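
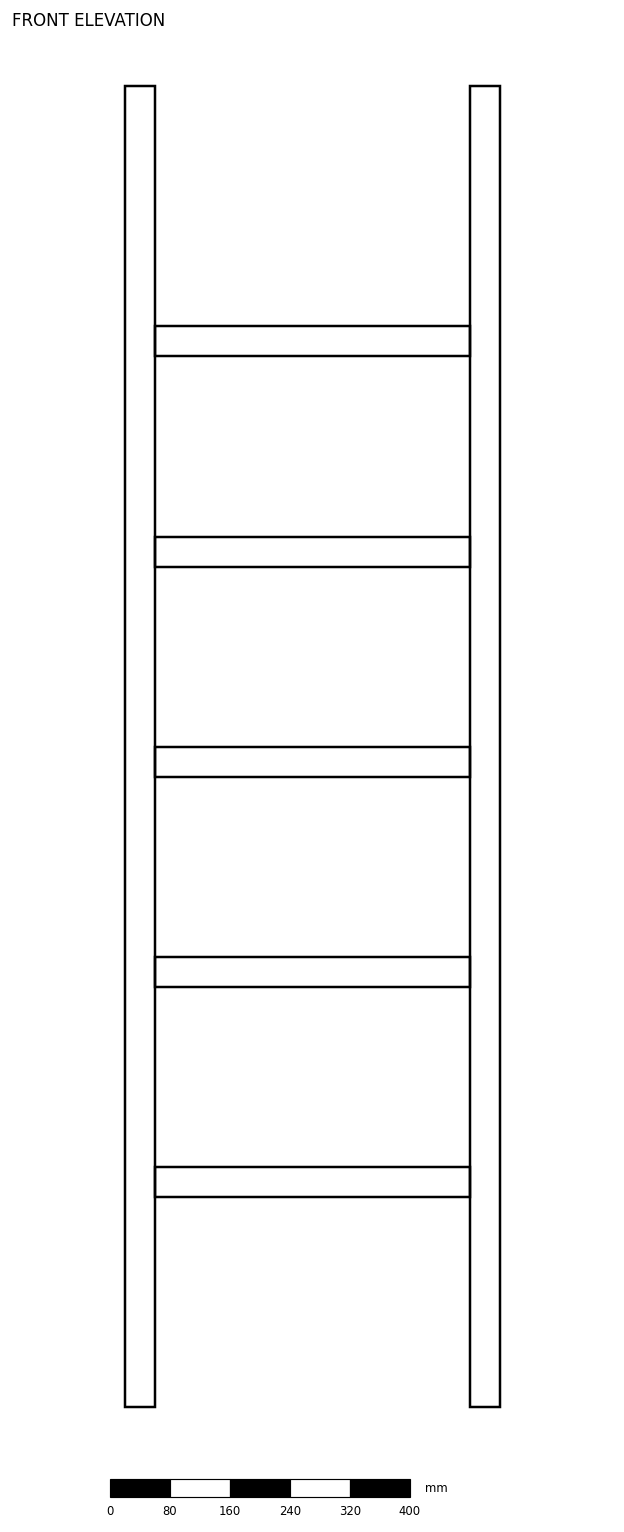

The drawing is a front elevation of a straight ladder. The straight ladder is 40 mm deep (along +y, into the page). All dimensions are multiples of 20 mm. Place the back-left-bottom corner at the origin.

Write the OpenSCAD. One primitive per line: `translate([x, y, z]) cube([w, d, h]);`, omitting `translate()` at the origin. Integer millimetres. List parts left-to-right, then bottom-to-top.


cube([40, 40, 1760]);
translate([40, 0, 280]) cube([420, 40, 40]);
translate([40, 0, 560]) cube([420, 40, 40]);
translate([40, 0, 840]) cube([420, 40, 40]);
translate([40, 0, 1120]) cube([420, 40, 40]);
translate([40, 0, 1400]) cube([420, 40, 40]);
translate([460, 0, 0]) cube([40, 40, 1760]);


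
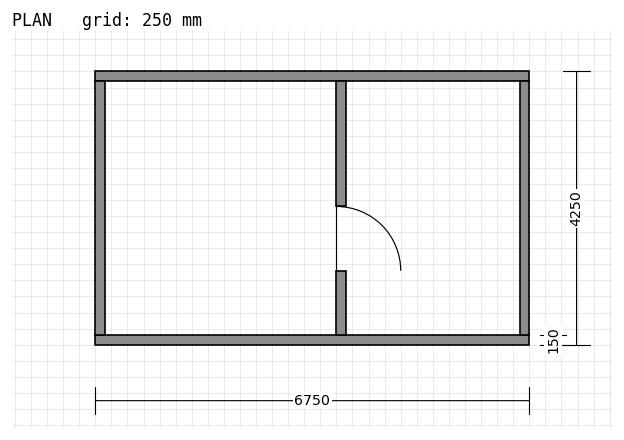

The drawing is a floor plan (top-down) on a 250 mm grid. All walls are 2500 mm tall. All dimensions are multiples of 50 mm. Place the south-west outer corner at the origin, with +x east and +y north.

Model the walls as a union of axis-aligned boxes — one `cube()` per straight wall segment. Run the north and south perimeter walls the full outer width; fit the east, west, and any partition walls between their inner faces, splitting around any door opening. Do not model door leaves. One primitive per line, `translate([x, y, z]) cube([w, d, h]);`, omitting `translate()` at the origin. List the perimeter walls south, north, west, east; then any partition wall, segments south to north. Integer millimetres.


cube([6750, 150, 2500]);
translate([0, 4100, 0]) cube([6750, 150, 2500]);
translate([0, 150, 0]) cube([150, 3950, 2500]);
translate([6600, 150, 0]) cube([150, 3950, 2500]);
translate([3750, 150, 0]) cube([150, 1000, 2500]);
translate([3750, 2150, 0]) cube([150, 1950, 2500]);


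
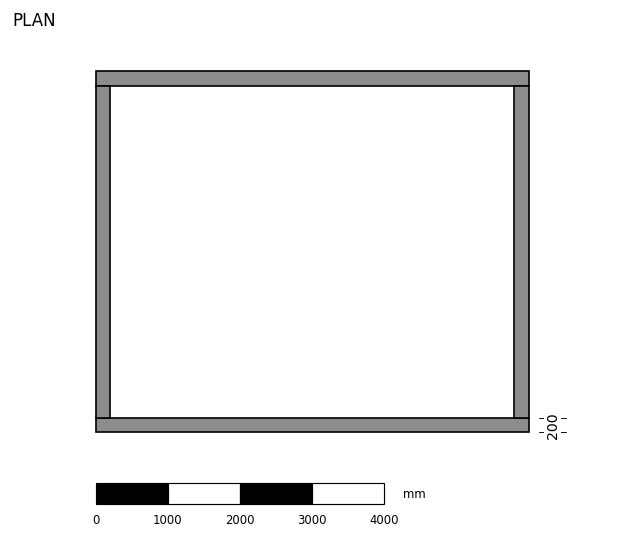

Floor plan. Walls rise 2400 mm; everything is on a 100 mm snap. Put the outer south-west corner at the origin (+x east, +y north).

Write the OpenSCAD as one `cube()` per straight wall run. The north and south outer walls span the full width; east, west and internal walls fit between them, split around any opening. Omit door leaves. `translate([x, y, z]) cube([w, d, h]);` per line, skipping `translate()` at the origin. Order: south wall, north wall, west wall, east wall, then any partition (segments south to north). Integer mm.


cube([6000, 200, 2400]);
translate([0, 4800, 0]) cube([6000, 200, 2400]);
translate([0, 200, 0]) cube([200, 4600, 2400]);
translate([5800, 200, 0]) cube([200, 4600, 2400]);


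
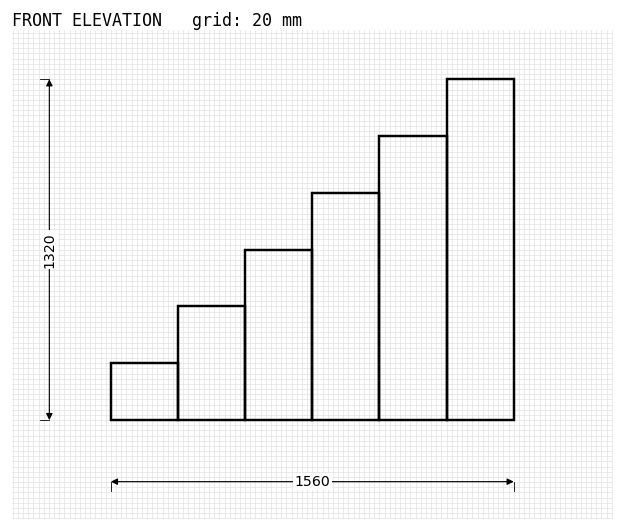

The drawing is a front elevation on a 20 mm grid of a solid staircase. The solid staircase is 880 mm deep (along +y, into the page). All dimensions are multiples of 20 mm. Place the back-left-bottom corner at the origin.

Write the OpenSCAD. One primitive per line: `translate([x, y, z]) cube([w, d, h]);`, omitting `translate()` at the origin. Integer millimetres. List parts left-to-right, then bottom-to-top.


cube([260, 880, 220]);
translate([260, 0, 0]) cube([260, 880, 440]);
translate([520, 0, 0]) cube([260, 880, 660]);
translate([780, 0, 0]) cube([260, 880, 880]);
translate([1040, 0, 0]) cube([260, 880, 1100]);
translate([1300, 0, 0]) cube([260, 880, 1320]);


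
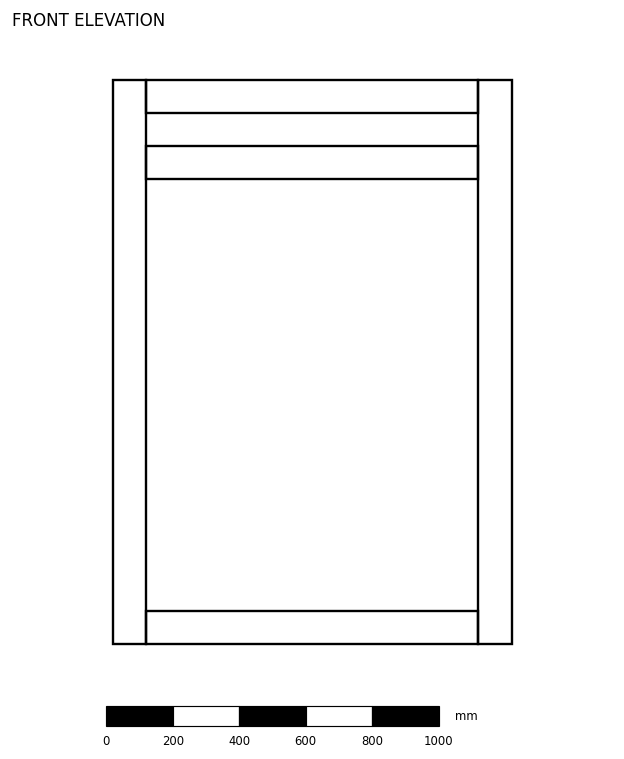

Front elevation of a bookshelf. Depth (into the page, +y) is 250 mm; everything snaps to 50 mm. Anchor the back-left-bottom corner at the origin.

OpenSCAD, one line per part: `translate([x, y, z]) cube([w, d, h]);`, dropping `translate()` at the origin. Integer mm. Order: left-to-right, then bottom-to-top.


cube([100, 250, 1700]);
translate([100, 0, 0]) cube([1000, 250, 100]);
translate([100, 0, 1400]) cube([1000, 250, 100]);
translate([100, 0, 1600]) cube([1000, 250, 100]);
translate([1100, 0, 0]) cube([100, 250, 1700]);


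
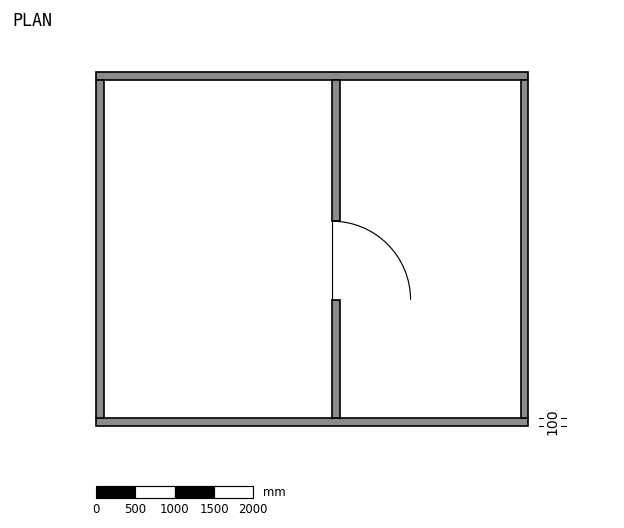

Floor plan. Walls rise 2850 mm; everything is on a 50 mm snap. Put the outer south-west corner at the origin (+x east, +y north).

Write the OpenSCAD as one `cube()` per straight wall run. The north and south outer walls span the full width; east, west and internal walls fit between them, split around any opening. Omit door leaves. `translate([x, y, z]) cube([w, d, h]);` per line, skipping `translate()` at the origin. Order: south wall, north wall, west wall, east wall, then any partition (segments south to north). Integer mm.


cube([5500, 100, 2850]);
translate([0, 4400, 0]) cube([5500, 100, 2850]);
translate([0, 100, 0]) cube([100, 4300, 2850]);
translate([5400, 100, 0]) cube([100, 4300, 2850]);
translate([3000, 100, 0]) cube([100, 1500, 2850]);
translate([3000, 2600, 0]) cube([100, 1800, 2850]);


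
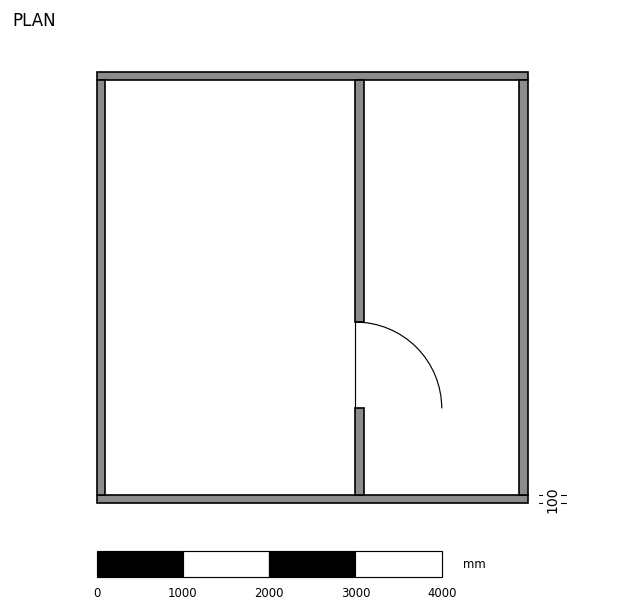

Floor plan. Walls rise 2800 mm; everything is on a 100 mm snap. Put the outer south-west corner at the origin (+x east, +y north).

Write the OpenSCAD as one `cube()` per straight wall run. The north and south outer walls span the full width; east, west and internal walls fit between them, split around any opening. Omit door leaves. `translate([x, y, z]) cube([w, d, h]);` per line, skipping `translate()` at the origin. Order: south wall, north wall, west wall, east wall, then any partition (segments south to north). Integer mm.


cube([5000, 100, 2800]);
translate([0, 4900, 0]) cube([5000, 100, 2800]);
translate([0, 100, 0]) cube([100, 4800, 2800]);
translate([4900, 100, 0]) cube([100, 4800, 2800]);
translate([3000, 100, 0]) cube([100, 1000, 2800]);
translate([3000, 2100, 0]) cube([100, 2800, 2800]);


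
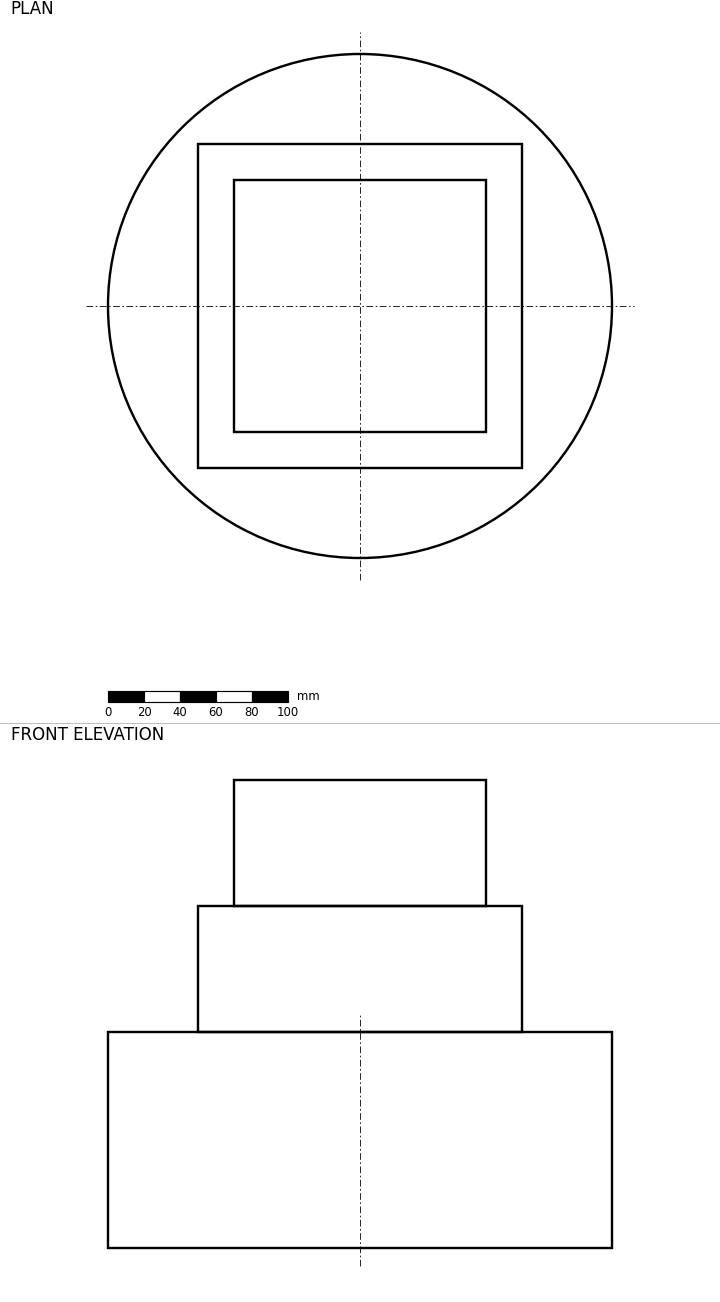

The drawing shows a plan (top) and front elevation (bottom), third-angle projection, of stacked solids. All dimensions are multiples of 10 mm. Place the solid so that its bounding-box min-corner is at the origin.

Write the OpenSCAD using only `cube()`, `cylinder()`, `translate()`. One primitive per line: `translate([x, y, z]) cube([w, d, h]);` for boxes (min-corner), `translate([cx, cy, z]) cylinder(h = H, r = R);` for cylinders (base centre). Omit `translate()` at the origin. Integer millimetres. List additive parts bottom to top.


translate([140, 140, 0]) cylinder(h = 120, r = 140);
translate([50, 50, 120]) cube([180, 180, 70]);
translate([70, 70, 190]) cube([140, 140, 70]);


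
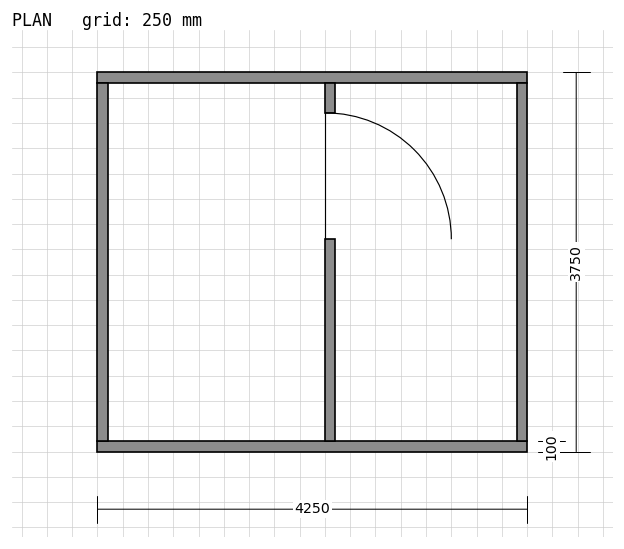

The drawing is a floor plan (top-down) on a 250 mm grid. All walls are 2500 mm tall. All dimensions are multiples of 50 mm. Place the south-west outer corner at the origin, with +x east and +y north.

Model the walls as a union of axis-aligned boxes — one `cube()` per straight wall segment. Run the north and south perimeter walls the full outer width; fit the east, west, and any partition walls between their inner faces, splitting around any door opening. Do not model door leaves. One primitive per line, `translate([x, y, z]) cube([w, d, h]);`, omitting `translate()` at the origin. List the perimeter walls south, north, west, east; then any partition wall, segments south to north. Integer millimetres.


cube([4250, 100, 2500]);
translate([0, 3650, 0]) cube([4250, 100, 2500]);
translate([0, 100, 0]) cube([100, 3550, 2500]);
translate([4150, 100, 0]) cube([100, 3550, 2500]);
translate([2250, 100, 0]) cube([100, 2000, 2500]);
translate([2250, 3350, 0]) cube([100, 300, 2500]);


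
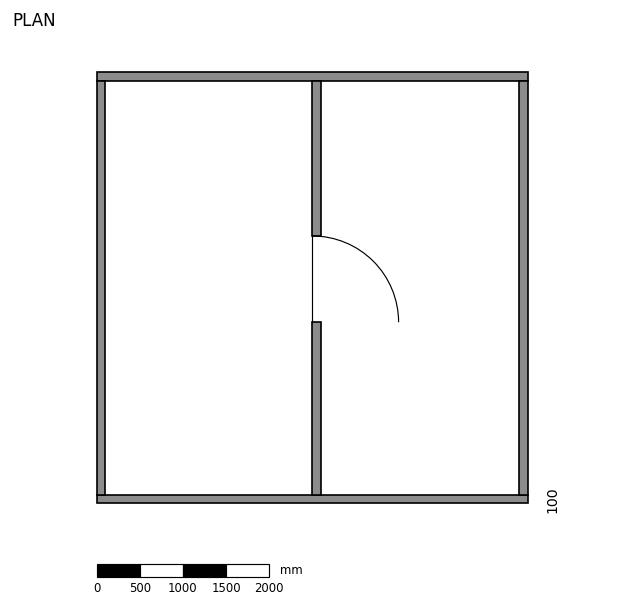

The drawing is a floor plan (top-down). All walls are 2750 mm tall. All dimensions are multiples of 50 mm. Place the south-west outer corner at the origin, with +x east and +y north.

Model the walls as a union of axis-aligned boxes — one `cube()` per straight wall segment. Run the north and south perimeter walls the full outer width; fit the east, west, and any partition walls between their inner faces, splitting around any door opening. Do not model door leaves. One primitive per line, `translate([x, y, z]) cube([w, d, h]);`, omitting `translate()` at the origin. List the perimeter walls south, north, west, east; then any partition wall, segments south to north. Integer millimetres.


cube([5000, 100, 2750]);
translate([0, 4900, 0]) cube([5000, 100, 2750]);
translate([0, 100, 0]) cube([100, 4800, 2750]);
translate([4900, 100, 0]) cube([100, 4800, 2750]);
translate([2500, 100, 0]) cube([100, 2000, 2750]);
translate([2500, 3100, 0]) cube([100, 1800, 2750]);


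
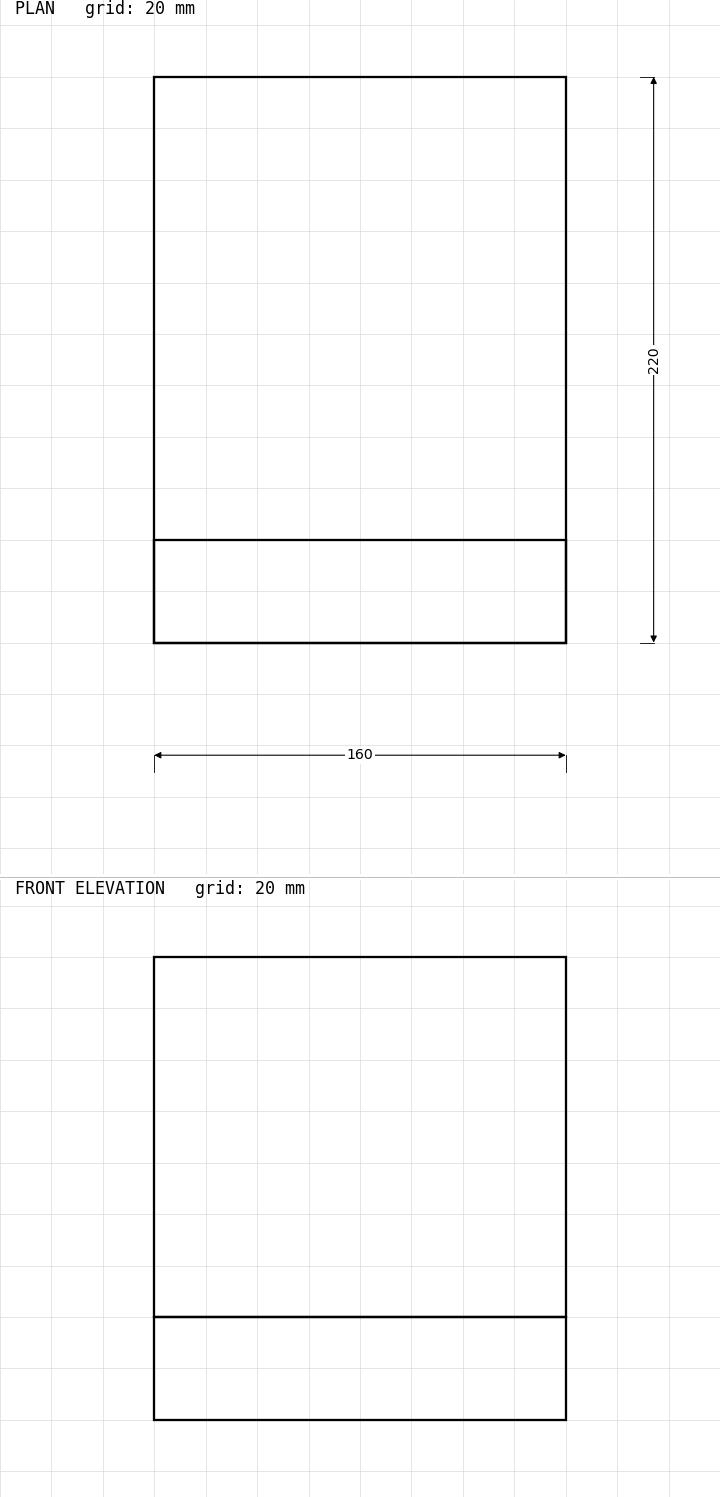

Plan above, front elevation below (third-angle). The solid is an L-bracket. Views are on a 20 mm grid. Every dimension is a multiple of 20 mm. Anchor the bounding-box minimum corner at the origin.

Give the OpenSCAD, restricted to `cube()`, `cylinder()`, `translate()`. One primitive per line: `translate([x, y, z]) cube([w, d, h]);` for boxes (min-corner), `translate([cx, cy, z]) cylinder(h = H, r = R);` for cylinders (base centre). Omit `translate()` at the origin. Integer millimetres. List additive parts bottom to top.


cube([160, 220, 40]);
translate([0, 0, 40]) cube([160, 40, 140]);


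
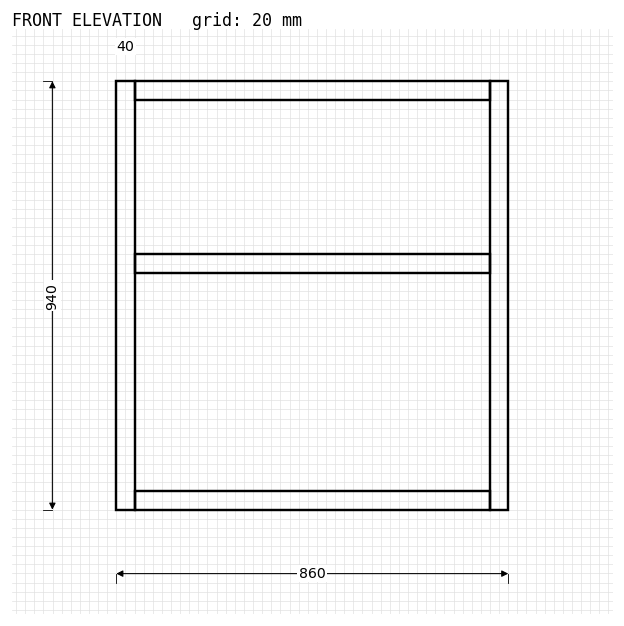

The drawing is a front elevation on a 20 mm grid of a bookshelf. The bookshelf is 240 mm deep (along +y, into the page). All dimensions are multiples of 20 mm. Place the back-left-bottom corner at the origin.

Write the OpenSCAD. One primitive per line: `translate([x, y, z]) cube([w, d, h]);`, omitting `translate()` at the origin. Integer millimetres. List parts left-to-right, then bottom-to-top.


cube([40, 240, 940]);
translate([40, 0, 0]) cube([780, 240, 40]);
translate([40, 0, 520]) cube([780, 240, 40]);
translate([40, 0, 900]) cube([780, 240, 40]);
translate([820, 0, 0]) cube([40, 240, 940]);


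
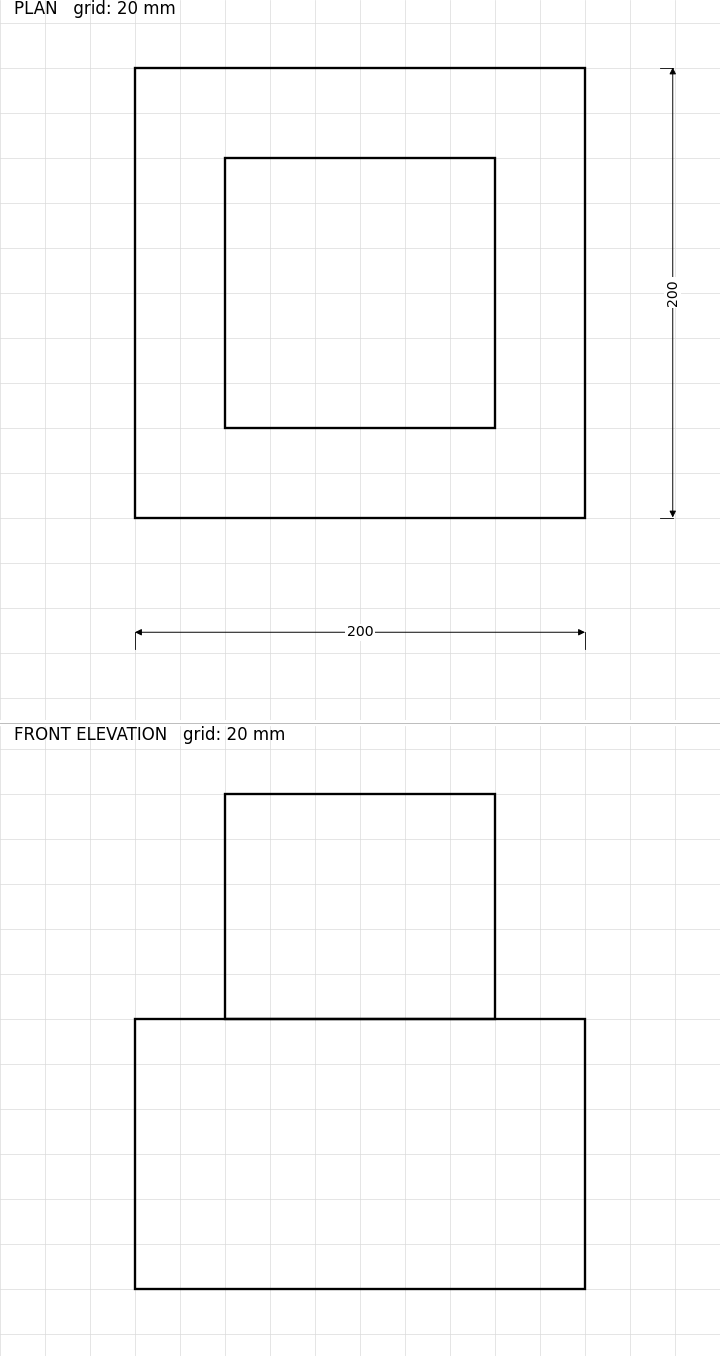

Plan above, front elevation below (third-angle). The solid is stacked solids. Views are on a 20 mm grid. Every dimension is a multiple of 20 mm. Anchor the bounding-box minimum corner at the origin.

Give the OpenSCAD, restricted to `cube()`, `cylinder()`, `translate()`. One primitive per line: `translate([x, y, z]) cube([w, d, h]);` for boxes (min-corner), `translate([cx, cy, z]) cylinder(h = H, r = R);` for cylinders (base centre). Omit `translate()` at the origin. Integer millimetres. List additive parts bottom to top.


cube([200, 200, 120]);
translate([40, 40, 120]) cube([120, 120, 100]);


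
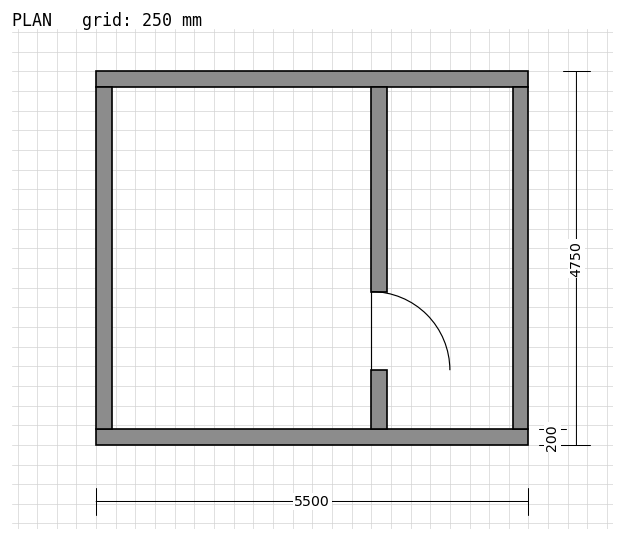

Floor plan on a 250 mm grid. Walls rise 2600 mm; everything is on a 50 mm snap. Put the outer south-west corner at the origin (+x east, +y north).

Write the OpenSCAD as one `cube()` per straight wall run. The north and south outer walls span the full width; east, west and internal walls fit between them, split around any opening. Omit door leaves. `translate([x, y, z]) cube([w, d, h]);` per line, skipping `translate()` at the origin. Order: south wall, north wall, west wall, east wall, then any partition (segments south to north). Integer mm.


cube([5500, 200, 2600]);
translate([0, 4550, 0]) cube([5500, 200, 2600]);
translate([0, 200, 0]) cube([200, 4350, 2600]);
translate([5300, 200, 0]) cube([200, 4350, 2600]);
translate([3500, 200, 0]) cube([200, 750, 2600]);
translate([3500, 1950, 0]) cube([200, 2600, 2600]);


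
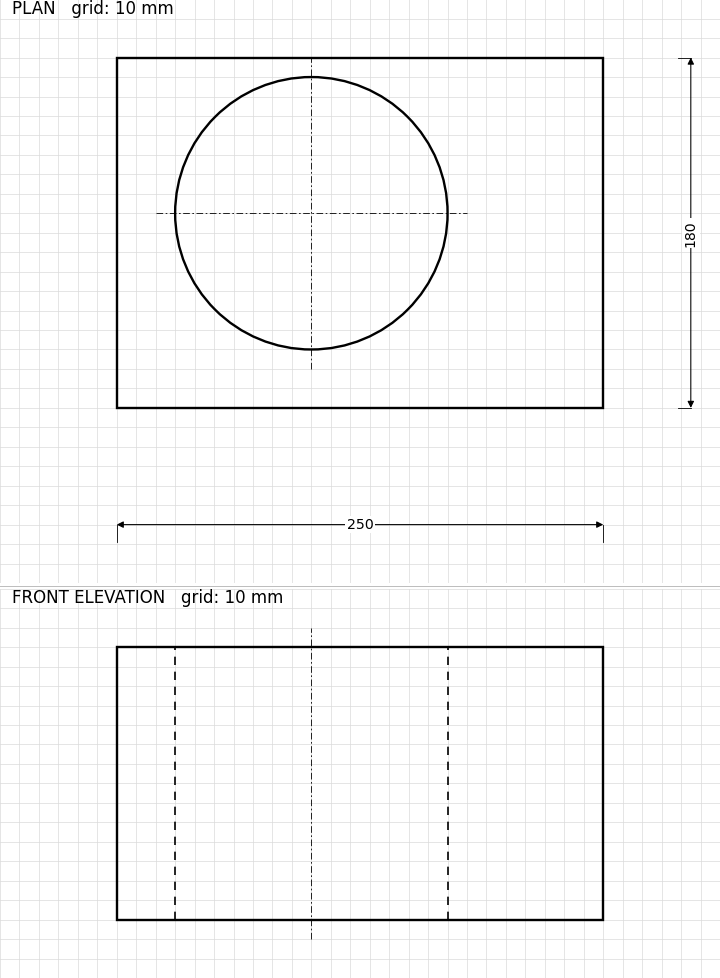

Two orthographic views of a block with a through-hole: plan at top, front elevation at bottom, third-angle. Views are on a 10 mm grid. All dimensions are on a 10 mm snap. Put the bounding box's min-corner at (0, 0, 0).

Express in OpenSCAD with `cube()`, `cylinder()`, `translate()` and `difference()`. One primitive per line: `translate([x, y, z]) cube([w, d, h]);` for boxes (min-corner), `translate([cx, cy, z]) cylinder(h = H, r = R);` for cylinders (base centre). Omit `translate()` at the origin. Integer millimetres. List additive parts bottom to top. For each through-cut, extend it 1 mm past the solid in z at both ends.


difference() {
  cube([250, 180, 140]);
  translate([100, 100, -1]) cylinder(h = 142, r = 70);
}


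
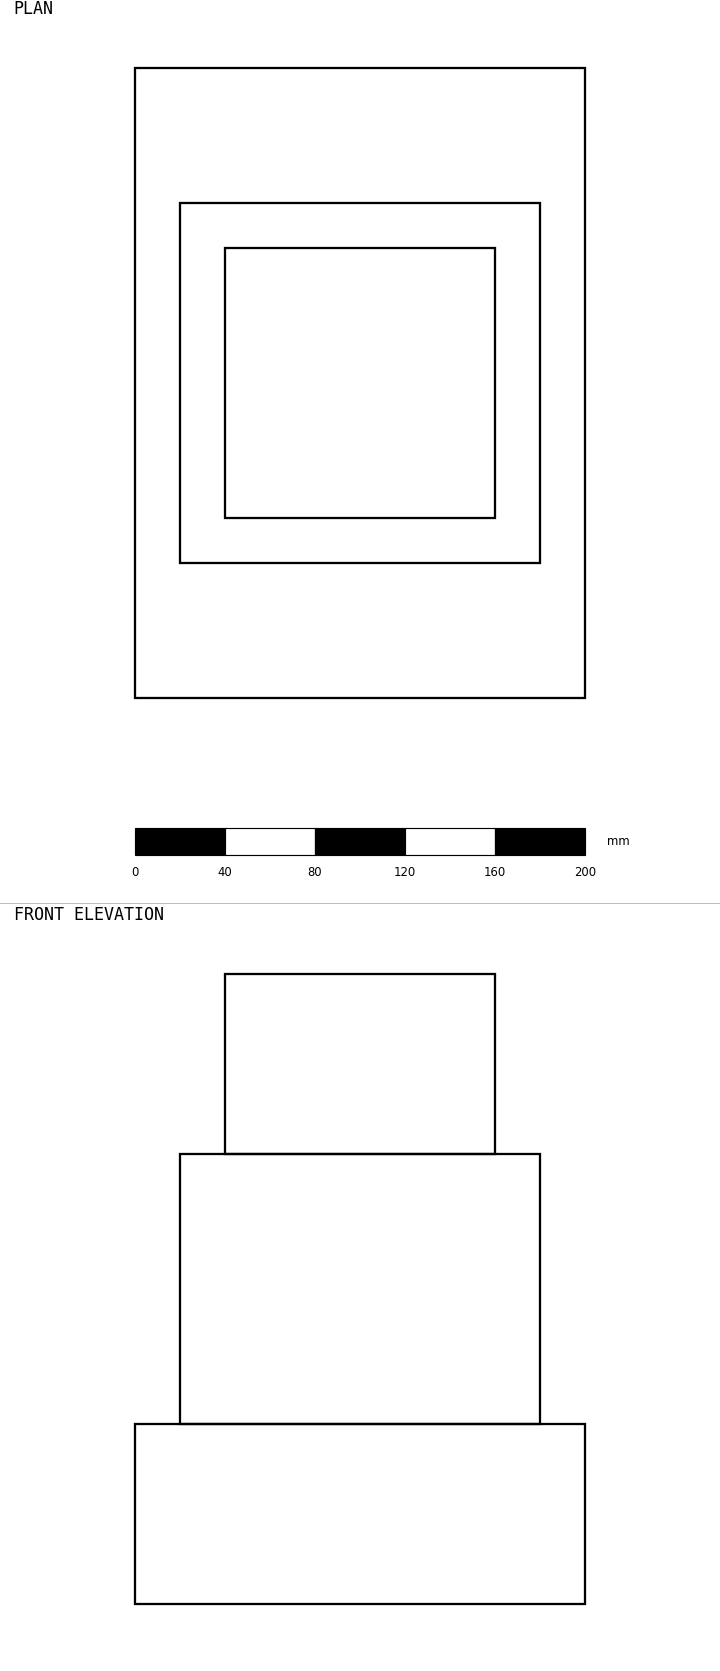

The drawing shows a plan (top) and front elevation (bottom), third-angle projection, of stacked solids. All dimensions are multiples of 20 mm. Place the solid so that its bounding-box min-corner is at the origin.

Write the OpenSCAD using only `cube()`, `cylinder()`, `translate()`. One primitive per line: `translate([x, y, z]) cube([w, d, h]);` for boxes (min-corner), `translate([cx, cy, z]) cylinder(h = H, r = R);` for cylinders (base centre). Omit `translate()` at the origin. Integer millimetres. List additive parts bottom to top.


cube([200, 280, 80]);
translate([20, 60, 80]) cube([160, 160, 120]);
translate([40, 80, 200]) cube([120, 120, 80]);


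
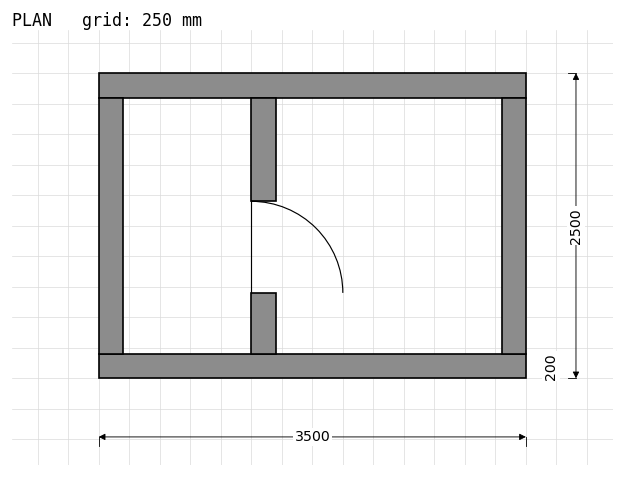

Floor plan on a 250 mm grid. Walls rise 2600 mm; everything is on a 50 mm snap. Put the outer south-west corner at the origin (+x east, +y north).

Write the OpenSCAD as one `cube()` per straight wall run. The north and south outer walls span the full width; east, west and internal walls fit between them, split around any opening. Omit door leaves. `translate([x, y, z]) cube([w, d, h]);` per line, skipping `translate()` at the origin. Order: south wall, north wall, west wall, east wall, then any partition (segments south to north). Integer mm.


cube([3500, 200, 2600]);
translate([0, 2300, 0]) cube([3500, 200, 2600]);
translate([0, 200, 0]) cube([200, 2100, 2600]);
translate([3300, 200, 0]) cube([200, 2100, 2600]);
translate([1250, 200, 0]) cube([200, 500, 2600]);
translate([1250, 1450, 0]) cube([200, 850, 2600]);


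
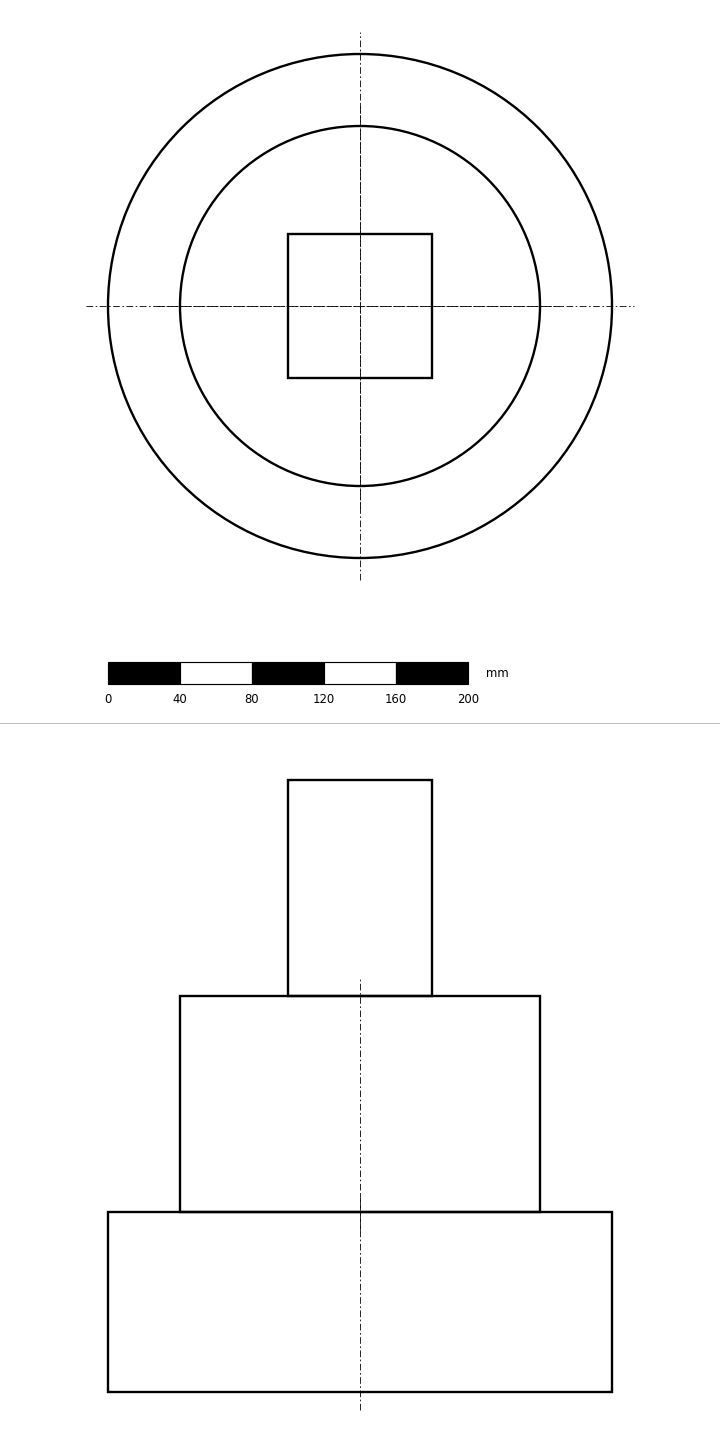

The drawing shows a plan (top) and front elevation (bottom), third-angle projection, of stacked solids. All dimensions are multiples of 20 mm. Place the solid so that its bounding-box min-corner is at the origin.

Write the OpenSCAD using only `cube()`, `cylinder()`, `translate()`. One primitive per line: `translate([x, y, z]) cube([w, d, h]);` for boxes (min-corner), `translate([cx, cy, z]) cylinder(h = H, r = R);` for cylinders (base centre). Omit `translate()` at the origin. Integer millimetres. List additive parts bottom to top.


translate([140, 140, 0]) cylinder(h = 100, r = 140);
translate([140, 140, 100]) cylinder(h = 120, r = 100);
translate([100, 100, 220]) cube([80, 80, 120]);


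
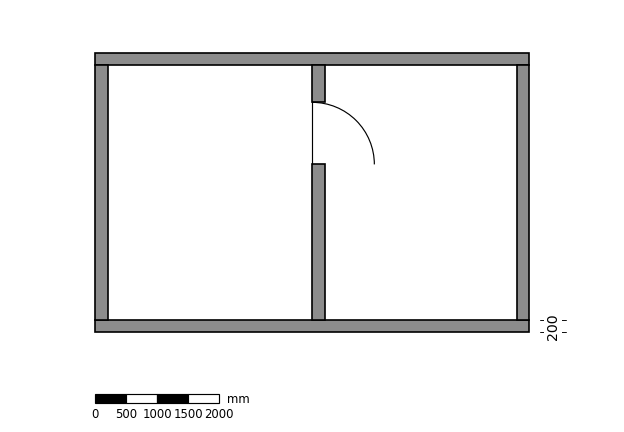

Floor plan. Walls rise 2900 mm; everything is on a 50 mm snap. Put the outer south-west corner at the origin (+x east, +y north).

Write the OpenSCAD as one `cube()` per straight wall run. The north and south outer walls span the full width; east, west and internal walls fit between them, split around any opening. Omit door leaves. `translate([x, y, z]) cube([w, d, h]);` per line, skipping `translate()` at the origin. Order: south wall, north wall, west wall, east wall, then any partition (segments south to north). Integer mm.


cube([7000, 200, 2900]);
translate([0, 4300, 0]) cube([7000, 200, 2900]);
translate([0, 200, 0]) cube([200, 4100, 2900]);
translate([6800, 200, 0]) cube([200, 4100, 2900]);
translate([3500, 200, 0]) cube([200, 2500, 2900]);
translate([3500, 3700, 0]) cube([200, 600, 2900]);


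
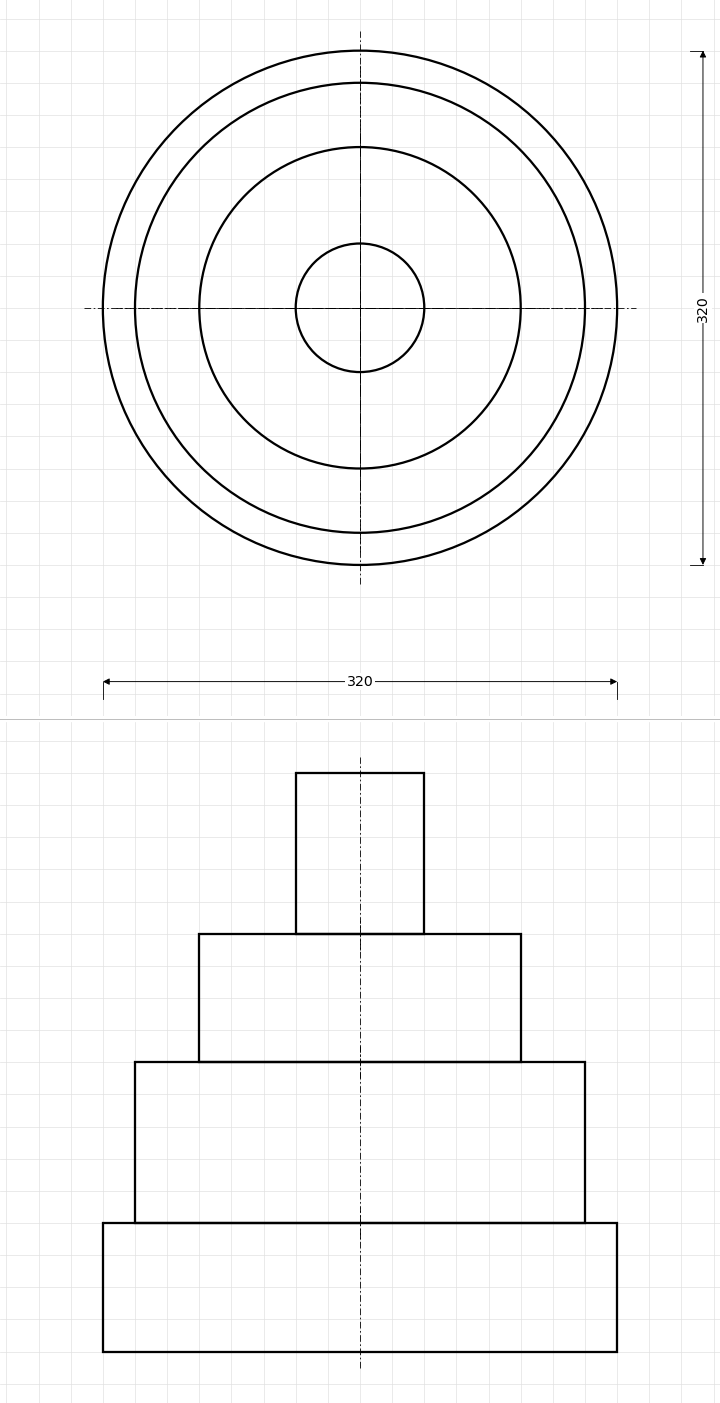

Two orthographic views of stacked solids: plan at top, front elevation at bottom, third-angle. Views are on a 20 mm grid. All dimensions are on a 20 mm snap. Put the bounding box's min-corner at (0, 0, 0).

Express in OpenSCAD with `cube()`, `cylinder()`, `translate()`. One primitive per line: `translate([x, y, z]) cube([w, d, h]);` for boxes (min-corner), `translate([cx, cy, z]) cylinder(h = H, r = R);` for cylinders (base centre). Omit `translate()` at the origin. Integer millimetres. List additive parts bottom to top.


translate([160, 160, 0]) cylinder(h = 80, r = 160);
translate([160, 160, 80]) cylinder(h = 100, r = 140);
translate([160, 160, 180]) cylinder(h = 80, r = 100);
translate([160, 160, 260]) cylinder(h = 100, r = 40);


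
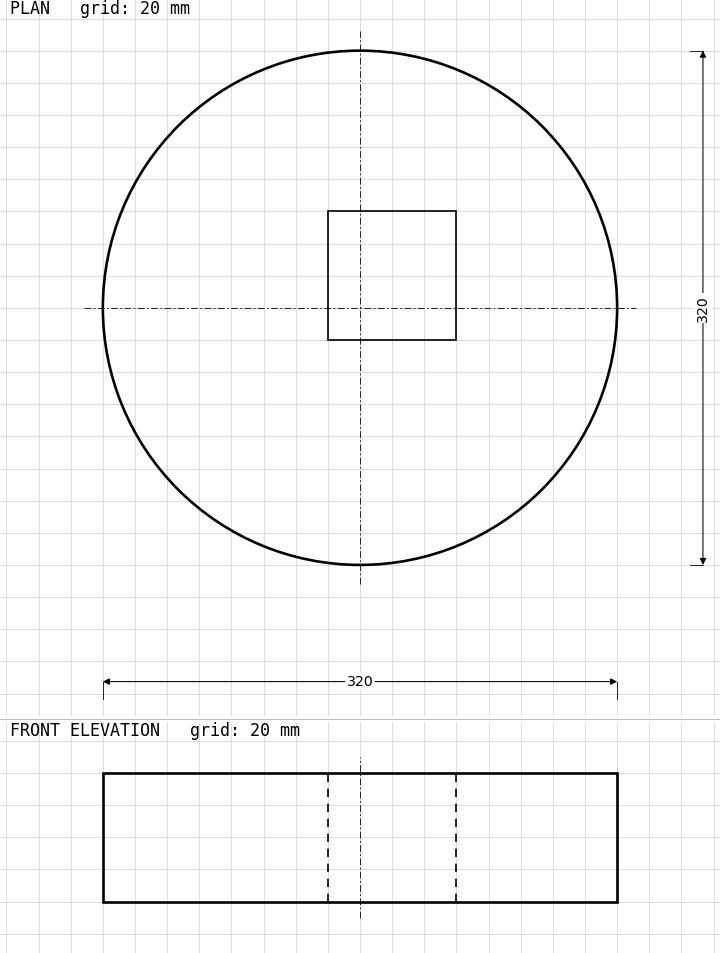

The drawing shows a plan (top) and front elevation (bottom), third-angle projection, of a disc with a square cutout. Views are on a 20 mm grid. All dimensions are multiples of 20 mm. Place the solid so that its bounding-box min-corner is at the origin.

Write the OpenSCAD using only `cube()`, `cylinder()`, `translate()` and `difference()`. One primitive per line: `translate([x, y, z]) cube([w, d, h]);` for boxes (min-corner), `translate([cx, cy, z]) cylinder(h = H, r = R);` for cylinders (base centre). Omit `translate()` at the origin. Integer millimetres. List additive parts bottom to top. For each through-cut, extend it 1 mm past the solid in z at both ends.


difference() {
  translate([160, 160, 0]) cylinder(h = 80, r = 160);
  translate([140, 140, -1]) cube([80, 80, 82]);
}


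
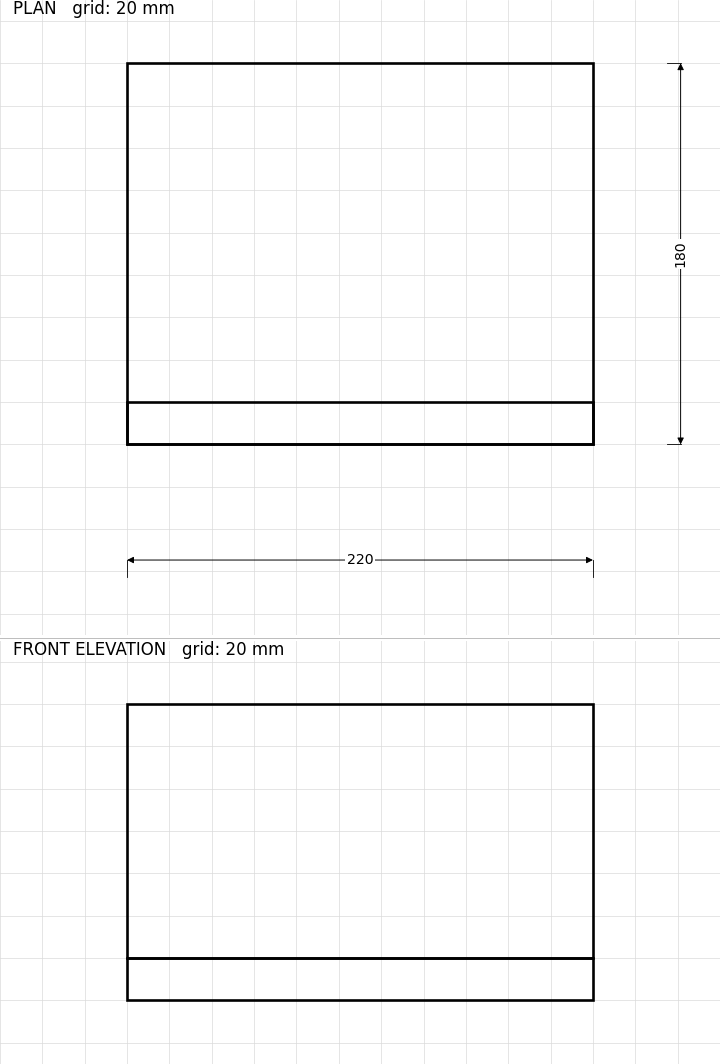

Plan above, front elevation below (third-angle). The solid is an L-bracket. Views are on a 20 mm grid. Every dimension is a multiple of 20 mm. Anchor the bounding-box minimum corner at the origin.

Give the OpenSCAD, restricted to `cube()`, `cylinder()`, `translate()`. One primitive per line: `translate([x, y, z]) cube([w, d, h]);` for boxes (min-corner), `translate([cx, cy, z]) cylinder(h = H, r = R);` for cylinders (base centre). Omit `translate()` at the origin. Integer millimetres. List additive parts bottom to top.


cube([220, 180, 20]);
translate([0, 0, 20]) cube([220, 20, 120]);


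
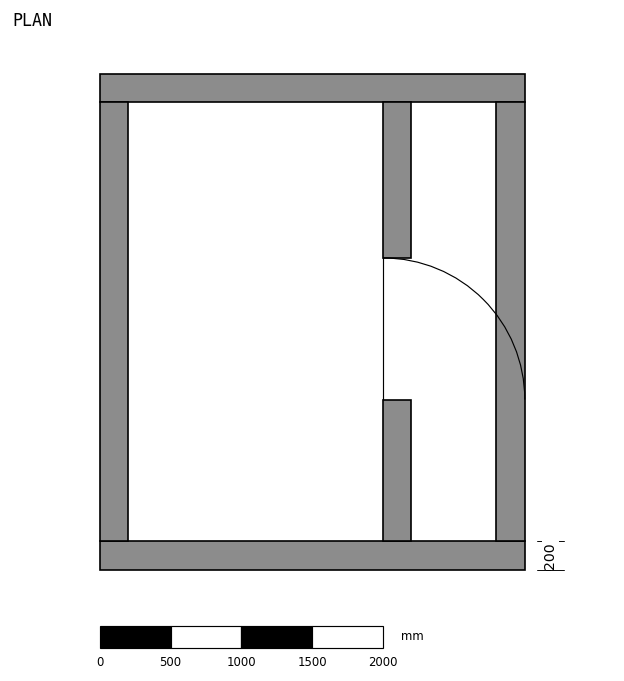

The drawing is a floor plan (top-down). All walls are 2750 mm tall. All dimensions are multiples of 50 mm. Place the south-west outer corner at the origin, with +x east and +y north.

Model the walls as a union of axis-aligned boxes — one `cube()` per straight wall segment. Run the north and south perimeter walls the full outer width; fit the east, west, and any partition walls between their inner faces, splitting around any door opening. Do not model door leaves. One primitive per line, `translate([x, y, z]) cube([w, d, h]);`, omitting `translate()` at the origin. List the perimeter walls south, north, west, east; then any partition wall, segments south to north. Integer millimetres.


cube([3000, 200, 2750]);
translate([0, 3300, 0]) cube([3000, 200, 2750]);
translate([0, 200, 0]) cube([200, 3100, 2750]);
translate([2800, 200, 0]) cube([200, 3100, 2750]);
translate([2000, 200, 0]) cube([200, 1000, 2750]);
translate([2000, 2200, 0]) cube([200, 1100, 2750]);


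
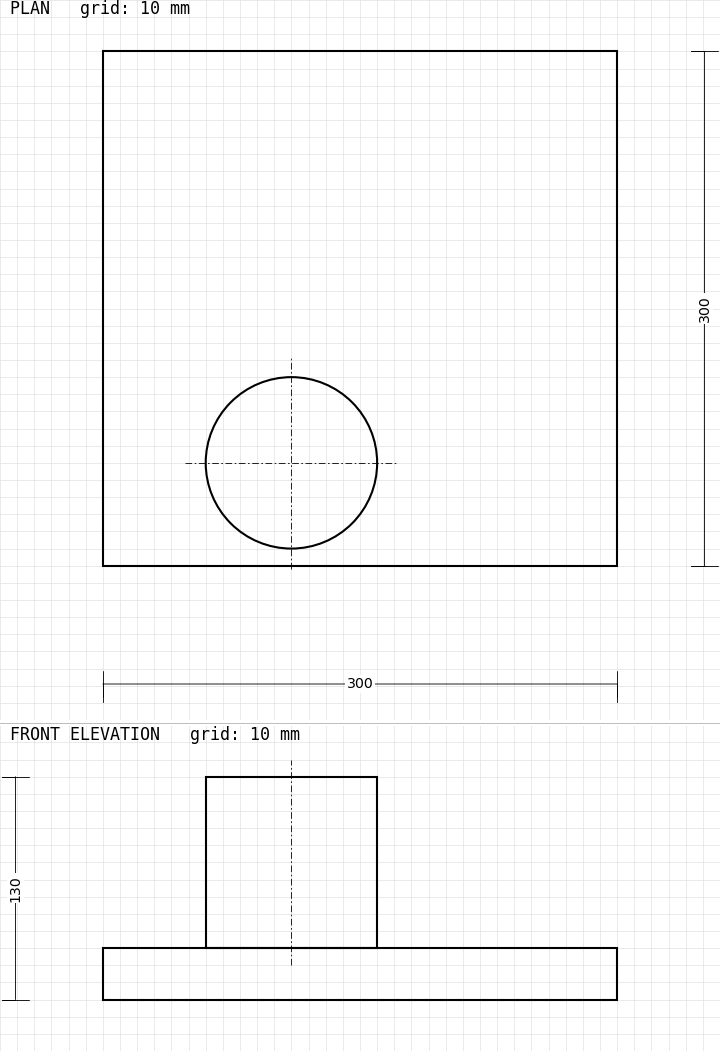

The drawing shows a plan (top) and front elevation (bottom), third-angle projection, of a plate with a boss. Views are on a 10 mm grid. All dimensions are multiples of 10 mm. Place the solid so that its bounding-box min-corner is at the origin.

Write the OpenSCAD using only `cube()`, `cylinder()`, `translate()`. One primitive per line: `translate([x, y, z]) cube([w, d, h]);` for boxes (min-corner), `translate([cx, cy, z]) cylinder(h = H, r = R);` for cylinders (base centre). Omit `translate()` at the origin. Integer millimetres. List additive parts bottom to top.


cube([300, 300, 30]);
translate([110, 60, 30]) cylinder(h = 100, r = 50);


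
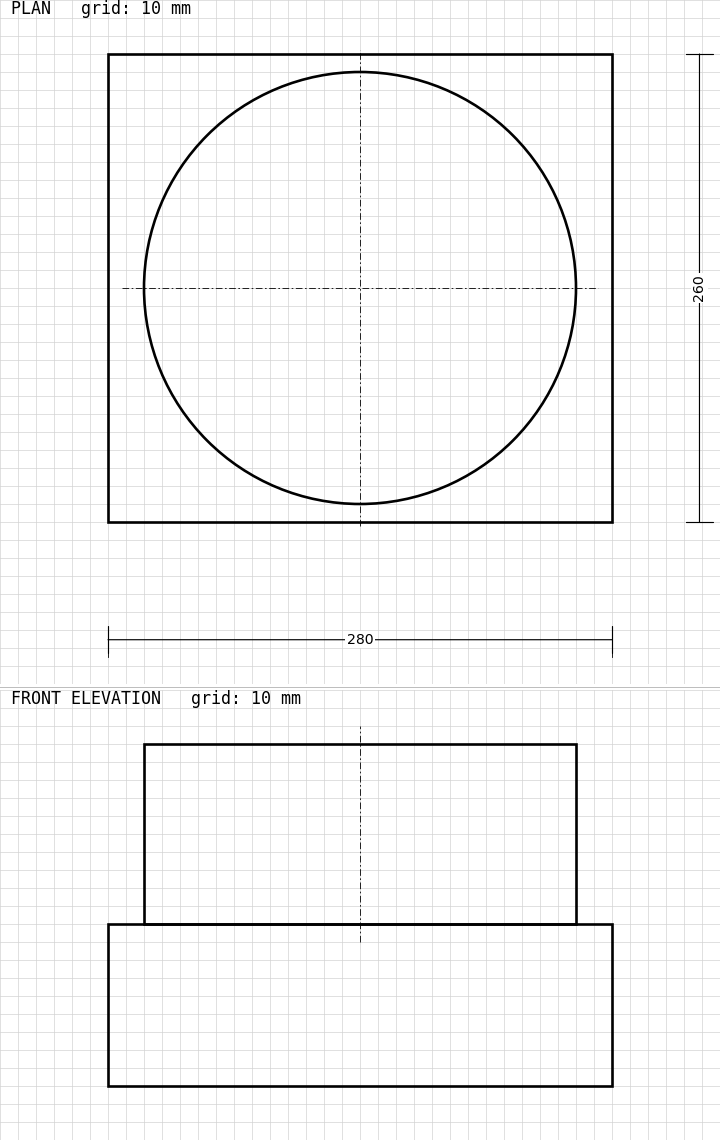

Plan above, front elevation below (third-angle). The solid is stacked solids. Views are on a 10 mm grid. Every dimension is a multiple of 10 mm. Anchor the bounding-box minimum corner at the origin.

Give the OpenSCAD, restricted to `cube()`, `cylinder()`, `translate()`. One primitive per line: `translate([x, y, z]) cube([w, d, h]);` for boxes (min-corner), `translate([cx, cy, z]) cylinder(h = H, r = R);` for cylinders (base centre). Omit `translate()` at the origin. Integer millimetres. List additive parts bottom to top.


cube([280, 260, 90]);
translate([140, 130, 90]) cylinder(h = 100, r = 120);


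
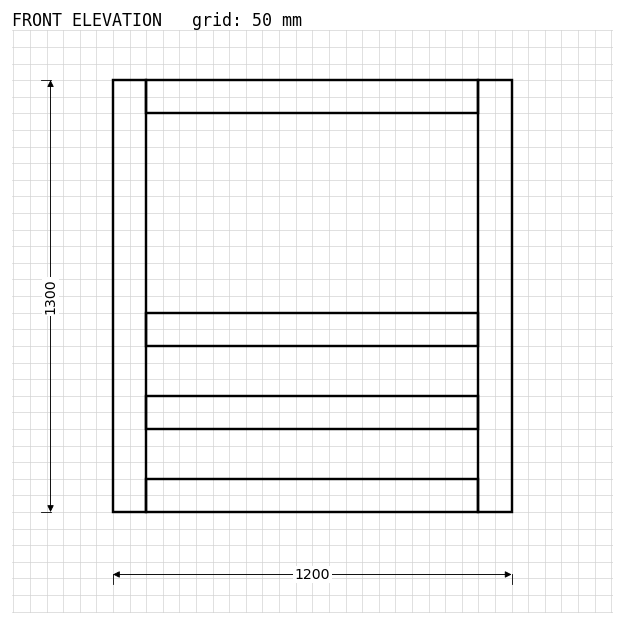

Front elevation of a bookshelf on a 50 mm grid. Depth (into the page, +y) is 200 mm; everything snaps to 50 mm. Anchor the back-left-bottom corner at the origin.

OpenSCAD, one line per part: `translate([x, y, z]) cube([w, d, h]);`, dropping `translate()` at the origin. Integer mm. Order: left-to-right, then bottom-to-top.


cube([100, 200, 1300]);
translate([100, 0, 0]) cube([1000, 200, 100]);
translate([100, 0, 250]) cube([1000, 200, 100]);
translate([100, 0, 500]) cube([1000, 200, 100]);
translate([100, 0, 1200]) cube([1000, 200, 100]);
translate([1100, 0, 0]) cube([100, 200, 1300]);


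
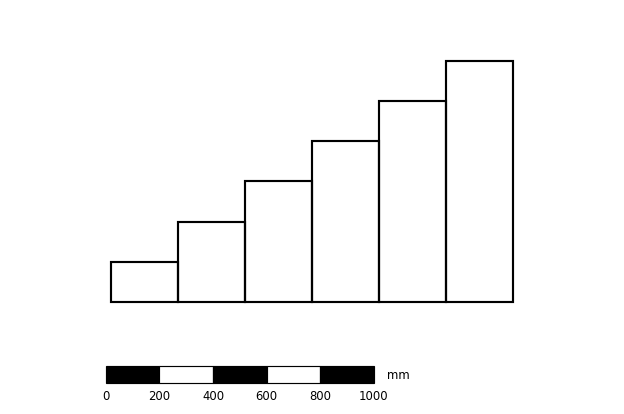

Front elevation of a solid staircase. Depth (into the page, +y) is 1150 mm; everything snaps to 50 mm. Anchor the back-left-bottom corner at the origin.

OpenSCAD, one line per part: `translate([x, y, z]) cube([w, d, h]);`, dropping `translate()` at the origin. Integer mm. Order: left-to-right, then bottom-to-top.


cube([250, 1150, 150]);
translate([250, 0, 0]) cube([250, 1150, 300]);
translate([500, 0, 0]) cube([250, 1150, 450]);
translate([750, 0, 0]) cube([250, 1150, 600]);
translate([1000, 0, 0]) cube([250, 1150, 750]);
translate([1250, 0, 0]) cube([250, 1150, 900]);


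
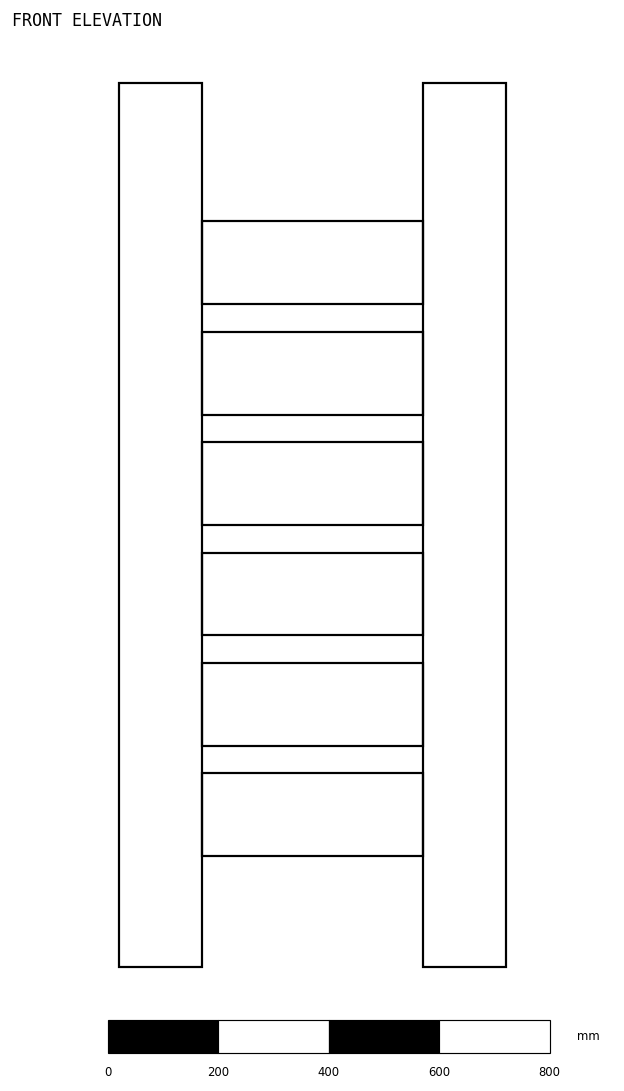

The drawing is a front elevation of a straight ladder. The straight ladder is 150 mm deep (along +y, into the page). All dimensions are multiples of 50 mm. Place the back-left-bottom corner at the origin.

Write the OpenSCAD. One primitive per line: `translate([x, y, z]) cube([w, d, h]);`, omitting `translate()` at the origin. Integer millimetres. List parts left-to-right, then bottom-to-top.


cube([150, 150, 1600]);
translate([150, 0, 200]) cube([400, 150, 150]);
translate([150, 0, 400]) cube([400, 150, 150]);
translate([150, 0, 600]) cube([400, 150, 150]);
translate([150, 0, 800]) cube([400, 150, 150]);
translate([150, 0, 1000]) cube([400, 150, 150]);
translate([150, 0, 1200]) cube([400, 150, 150]);
translate([550, 0, 0]) cube([150, 150, 1600]);


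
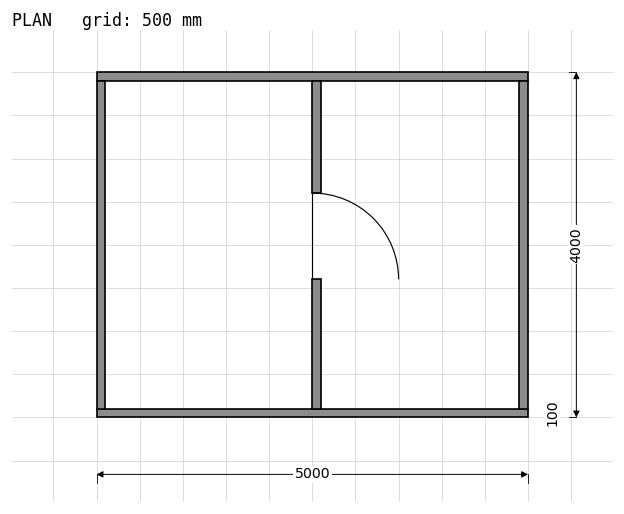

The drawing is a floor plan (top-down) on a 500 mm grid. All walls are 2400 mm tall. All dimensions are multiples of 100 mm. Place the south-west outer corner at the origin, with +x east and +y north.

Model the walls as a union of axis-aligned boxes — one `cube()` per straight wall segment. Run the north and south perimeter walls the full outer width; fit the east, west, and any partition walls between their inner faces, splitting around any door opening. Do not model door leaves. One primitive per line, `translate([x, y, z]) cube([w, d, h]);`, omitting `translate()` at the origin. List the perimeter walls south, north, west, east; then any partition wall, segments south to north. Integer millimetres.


cube([5000, 100, 2400]);
translate([0, 3900, 0]) cube([5000, 100, 2400]);
translate([0, 100, 0]) cube([100, 3800, 2400]);
translate([4900, 100, 0]) cube([100, 3800, 2400]);
translate([2500, 100, 0]) cube([100, 1500, 2400]);
translate([2500, 2600, 0]) cube([100, 1300, 2400]);


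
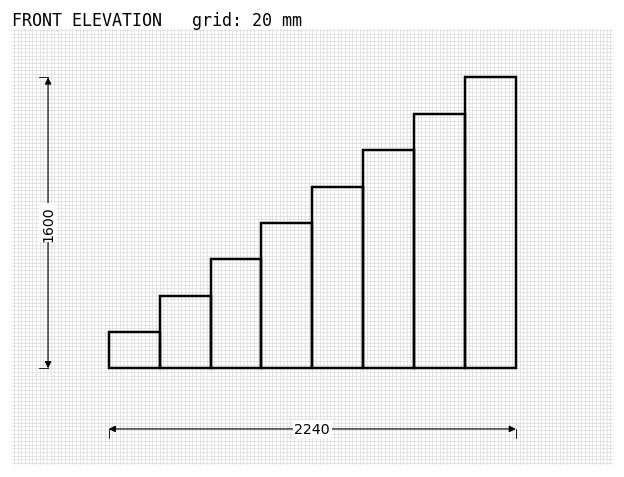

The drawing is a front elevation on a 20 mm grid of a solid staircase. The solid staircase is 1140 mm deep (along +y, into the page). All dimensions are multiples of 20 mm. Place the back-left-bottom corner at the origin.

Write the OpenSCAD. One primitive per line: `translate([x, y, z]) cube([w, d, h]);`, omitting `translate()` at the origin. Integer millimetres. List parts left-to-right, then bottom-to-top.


cube([280, 1140, 200]);
translate([280, 0, 0]) cube([280, 1140, 400]);
translate([560, 0, 0]) cube([280, 1140, 600]);
translate([840, 0, 0]) cube([280, 1140, 800]);
translate([1120, 0, 0]) cube([280, 1140, 1000]);
translate([1400, 0, 0]) cube([280, 1140, 1200]);
translate([1680, 0, 0]) cube([280, 1140, 1400]);
translate([1960, 0, 0]) cube([280, 1140, 1600]);


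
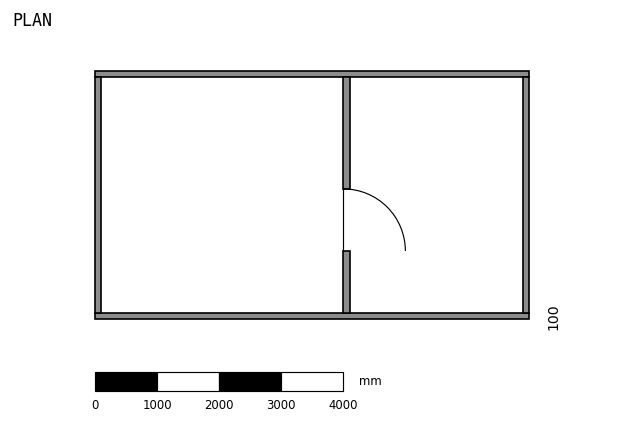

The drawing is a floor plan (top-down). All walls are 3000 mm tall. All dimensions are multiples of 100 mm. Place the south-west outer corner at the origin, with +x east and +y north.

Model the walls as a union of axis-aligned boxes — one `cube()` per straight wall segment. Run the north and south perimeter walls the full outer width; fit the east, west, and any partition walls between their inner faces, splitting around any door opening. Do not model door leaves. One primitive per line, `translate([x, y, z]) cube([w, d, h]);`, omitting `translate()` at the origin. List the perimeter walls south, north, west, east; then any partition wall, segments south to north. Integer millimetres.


cube([7000, 100, 3000]);
translate([0, 3900, 0]) cube([7000, 100, 3000]);
translate([0, 100, 0]) cube([100, 3800, 3000]);
translate([6900, 100, 0]) cube([100, 3800, 3000]);
translate([4000, 100, 0]) cube([100, 1000, 3000]);
translate([4000, 2100, 0]) cube([100, 1800, 3000]);


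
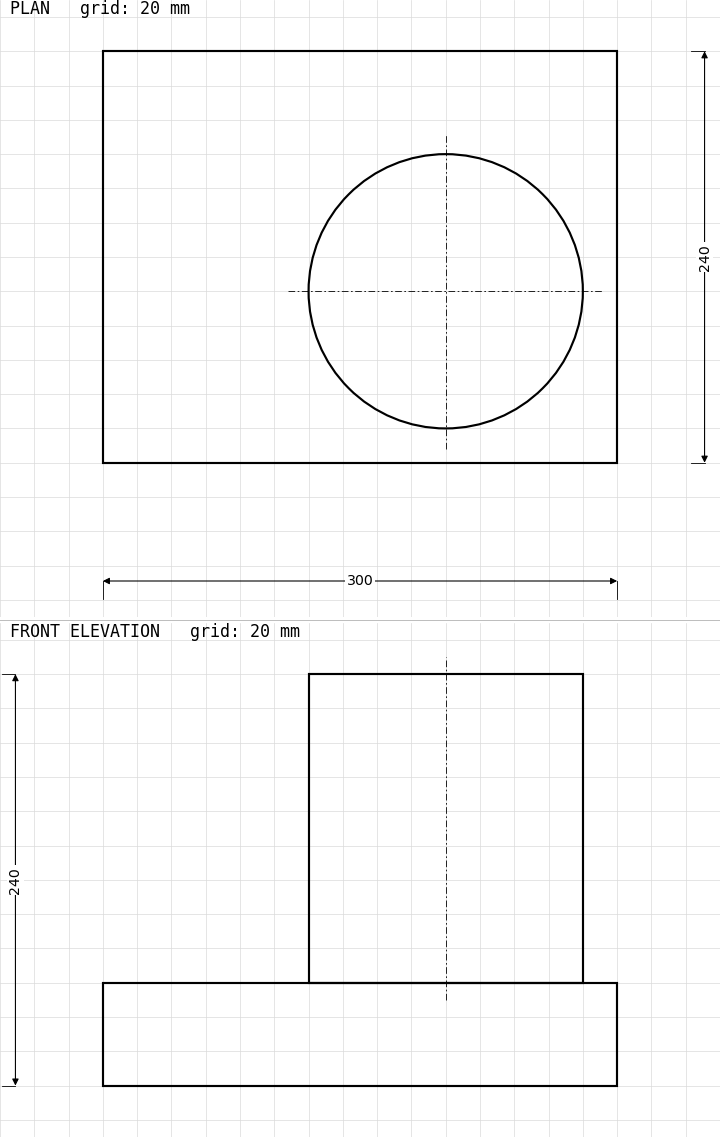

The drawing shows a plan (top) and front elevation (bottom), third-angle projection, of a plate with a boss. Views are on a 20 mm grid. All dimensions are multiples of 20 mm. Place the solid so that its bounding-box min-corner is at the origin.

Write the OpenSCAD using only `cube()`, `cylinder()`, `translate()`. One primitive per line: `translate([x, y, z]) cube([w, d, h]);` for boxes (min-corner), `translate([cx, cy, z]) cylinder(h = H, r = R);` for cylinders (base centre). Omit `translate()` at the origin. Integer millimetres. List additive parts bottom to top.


cube([300, 240, 60]);
translate([200, 100, 60]) cylinder(h = 180, r = 80);


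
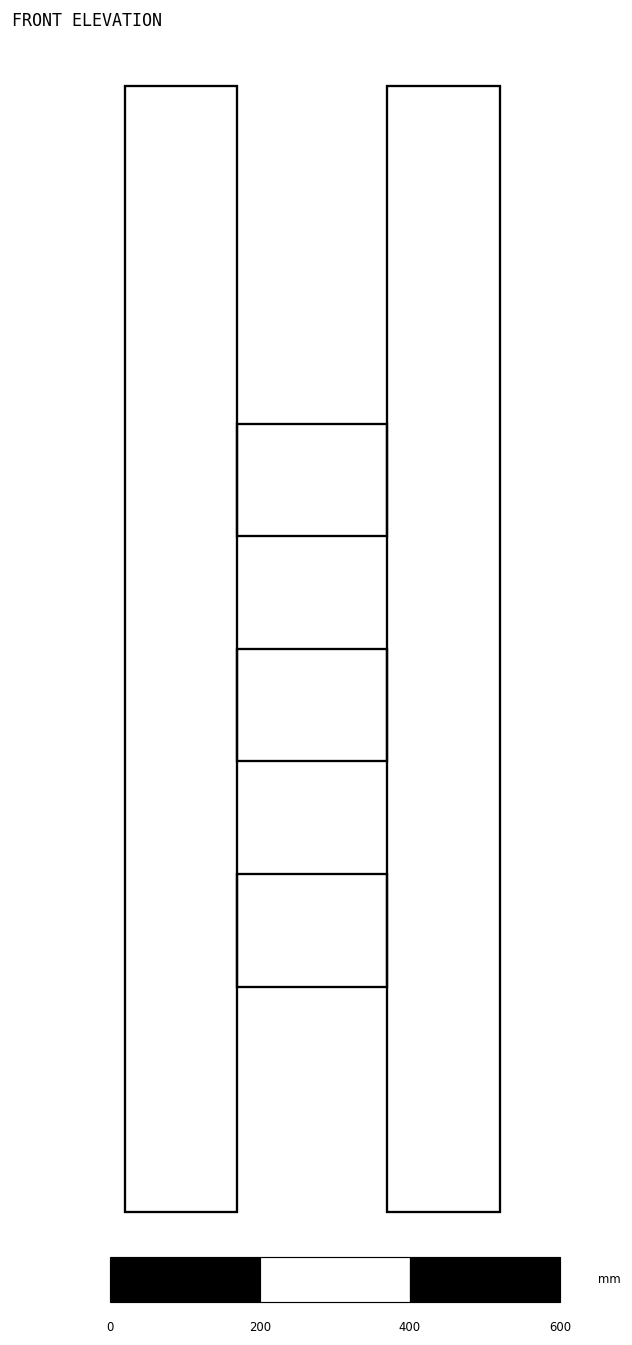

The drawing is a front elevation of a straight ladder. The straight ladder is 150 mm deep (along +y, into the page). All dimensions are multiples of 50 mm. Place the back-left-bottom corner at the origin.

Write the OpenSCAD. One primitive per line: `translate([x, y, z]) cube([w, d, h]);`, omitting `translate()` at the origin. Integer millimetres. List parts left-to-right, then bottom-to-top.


cube([150, 150, 1500]);
translate([150, 0, 300]) cube([200, 150, 150]);
translate([150, 0, 600]) cube([200, 150, 150]);
translate([150, 0, 900]) cube([200, 150, 150]);
translate([350, 0, 0]) cube([150, 150, 1500]);


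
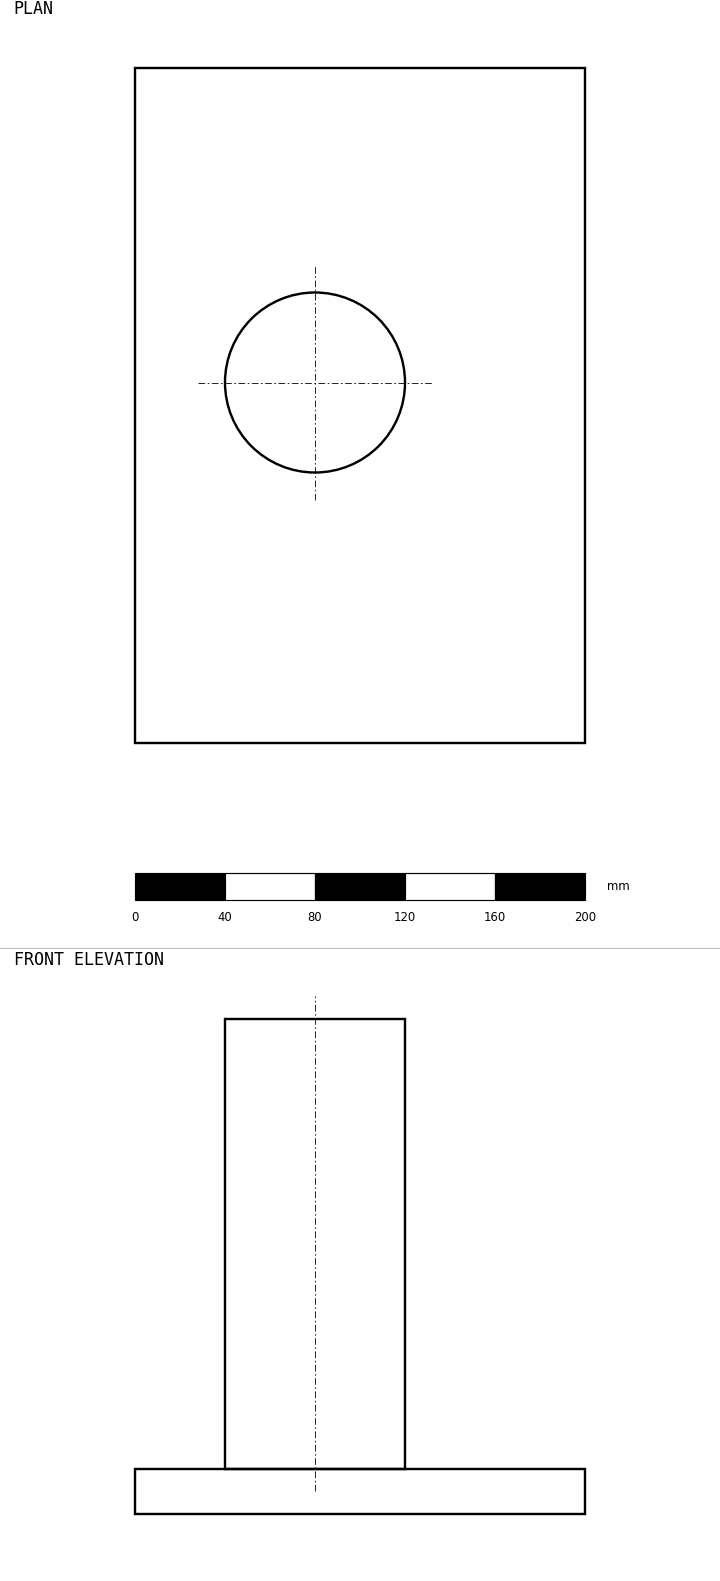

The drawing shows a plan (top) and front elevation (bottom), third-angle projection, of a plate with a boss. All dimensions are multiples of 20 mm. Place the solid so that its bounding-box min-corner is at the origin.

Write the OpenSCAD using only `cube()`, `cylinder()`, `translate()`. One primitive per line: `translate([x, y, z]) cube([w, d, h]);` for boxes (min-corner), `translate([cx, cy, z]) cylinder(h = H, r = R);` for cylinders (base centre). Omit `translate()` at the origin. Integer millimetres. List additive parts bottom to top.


cube([200, 300, 20]);
translate([80, 160, 20]) cylinder(h = 200, r = 40);


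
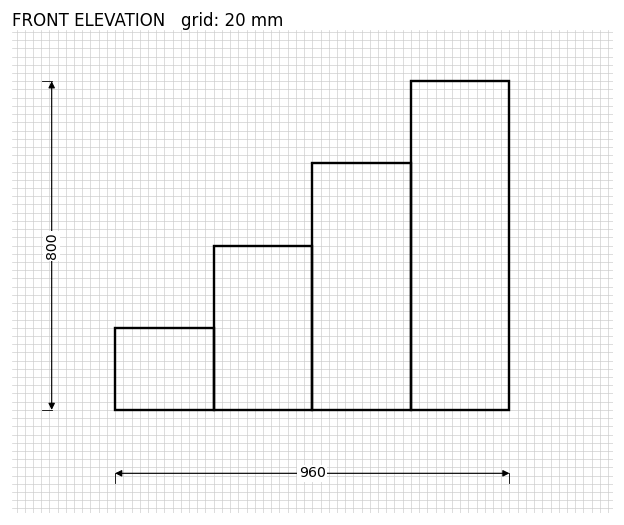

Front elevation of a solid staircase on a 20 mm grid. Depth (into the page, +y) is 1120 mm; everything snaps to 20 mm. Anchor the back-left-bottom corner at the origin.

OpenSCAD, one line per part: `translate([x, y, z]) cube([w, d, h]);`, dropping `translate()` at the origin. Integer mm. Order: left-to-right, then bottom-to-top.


cube([240, 1120, 200]);
translate([240, 0, 0]) cube([240, 1120, 400]);
translate([480, 0, 0]) cube([240, 1120, 600]);
translate([720, 0, 0]) cube([240, 1120, 800]);


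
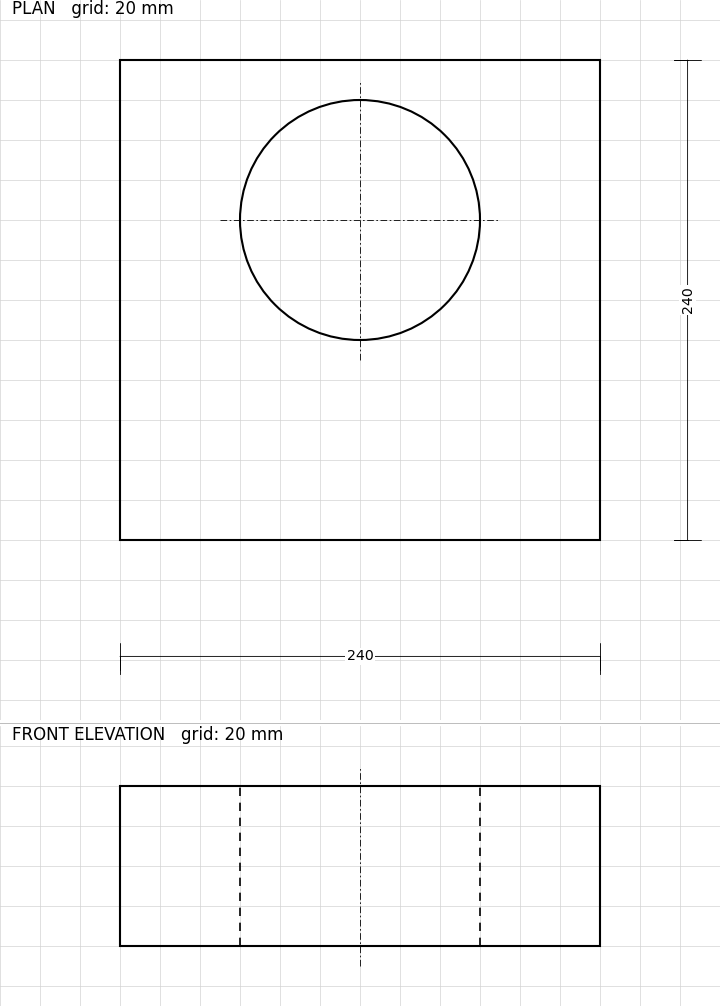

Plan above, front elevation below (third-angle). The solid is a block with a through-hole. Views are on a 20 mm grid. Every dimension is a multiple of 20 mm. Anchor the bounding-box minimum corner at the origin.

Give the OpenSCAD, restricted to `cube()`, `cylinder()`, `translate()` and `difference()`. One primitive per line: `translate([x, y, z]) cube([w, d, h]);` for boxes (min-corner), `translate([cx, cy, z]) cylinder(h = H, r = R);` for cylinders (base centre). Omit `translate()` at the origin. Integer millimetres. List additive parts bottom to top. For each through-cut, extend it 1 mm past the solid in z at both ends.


difference() {
  cube([240, 240, 80]);
  translate([120, 160, -1]) cylinder(h = 82, r = 60);
}
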